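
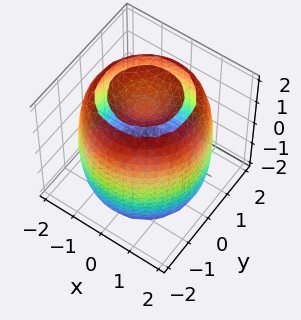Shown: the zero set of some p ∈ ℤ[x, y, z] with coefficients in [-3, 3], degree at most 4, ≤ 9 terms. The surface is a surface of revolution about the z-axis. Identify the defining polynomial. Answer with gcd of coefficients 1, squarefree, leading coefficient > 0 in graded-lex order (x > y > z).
x^4 + 2*x^2*y^2 + y^4 - 3*x^2 - 3*y^2 + z^2 - 2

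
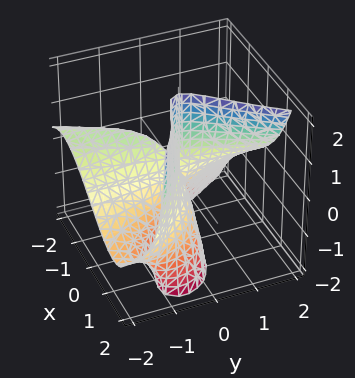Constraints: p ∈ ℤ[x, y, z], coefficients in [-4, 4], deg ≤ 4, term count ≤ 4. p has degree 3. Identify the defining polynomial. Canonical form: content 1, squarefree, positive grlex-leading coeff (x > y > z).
First, the degree is 3 — the shape is more complex than any degree-2 surface.
Next, reading off the gridlines: every point of the z-axis in the box is on the surface; every point of the y-axis in the box is on the surface; it meets the x-axis at x = 0 (among the integer gridlines).
Finally, these observations pin down the coefficients.

x^3 - 2*y^2*z + 3*x*y + x*z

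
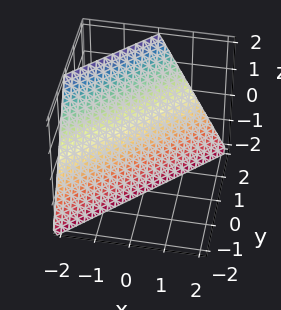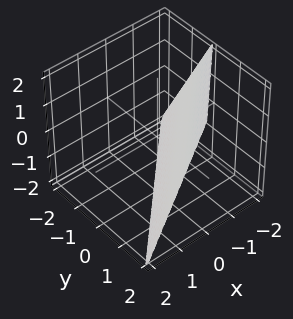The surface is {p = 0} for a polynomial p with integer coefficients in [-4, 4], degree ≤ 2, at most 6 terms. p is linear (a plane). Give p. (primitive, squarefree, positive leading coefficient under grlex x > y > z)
deg p = 1. The surface is flat (a plane).
Checking where it meets the axes: one y-axis crossing is at y = 1; it crosses the z-axis at the gridline z = -2; it meets the x-axis at x = -1 (among the integer gridlines).
Solving for integer coefficients yields p as stated.

2*x - 2*y + z + 2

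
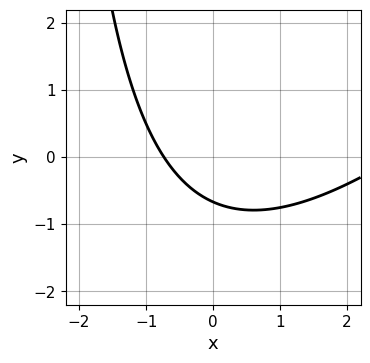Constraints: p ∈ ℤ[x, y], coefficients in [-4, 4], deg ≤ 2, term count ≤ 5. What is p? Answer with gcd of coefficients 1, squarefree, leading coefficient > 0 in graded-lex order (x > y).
x^2 - x*y - 2*x - 3*y - 2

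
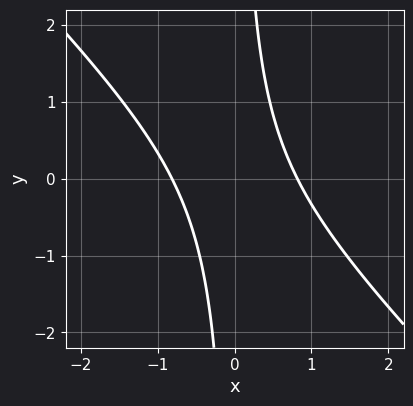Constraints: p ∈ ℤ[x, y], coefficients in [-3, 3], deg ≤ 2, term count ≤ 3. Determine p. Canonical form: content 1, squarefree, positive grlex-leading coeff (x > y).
3*x^2 + 3*x*y - 2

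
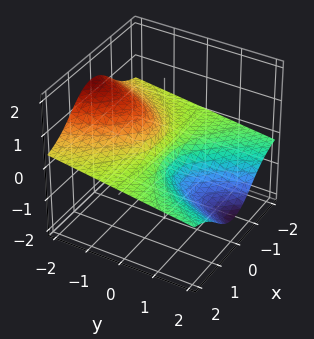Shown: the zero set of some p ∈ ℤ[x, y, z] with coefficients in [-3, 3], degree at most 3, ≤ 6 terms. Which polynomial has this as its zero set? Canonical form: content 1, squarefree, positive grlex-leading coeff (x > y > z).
3*x^2*z + z^3 + 2*y + z

1. deg p = 3. The shape is more complex than any degree-2 surface.
2. Checking where it meets the axes: it crosses the y-axis at the gridline y = 0; the visible x-axis segment lies entirely on the surface; it crosses the z-axis at the gridline z = 0.
3. The integer polynomial consistent with all of this is the stated p.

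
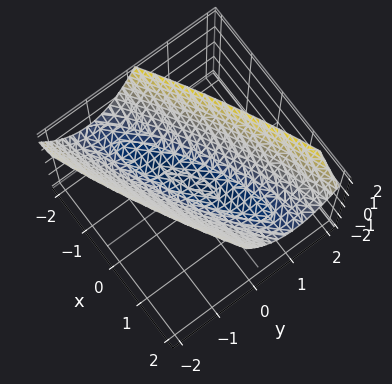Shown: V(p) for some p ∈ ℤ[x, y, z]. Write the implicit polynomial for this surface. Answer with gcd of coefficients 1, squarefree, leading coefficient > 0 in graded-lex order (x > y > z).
The degree is 2 — the shape is more complex than any degree-1 surface.
Against the integer gridlines: it crosses the y-axis at the gridline y = 0; it crosses the x-axis at the gridline x = 0.
Putting this together gives p.

x^2 - 3*x*y + 3*y^2 - 3*z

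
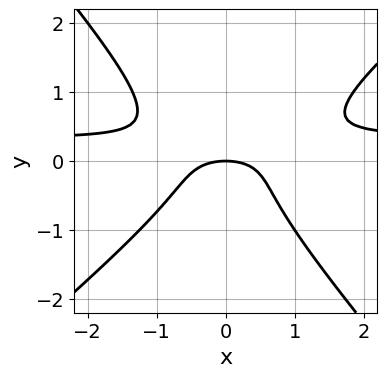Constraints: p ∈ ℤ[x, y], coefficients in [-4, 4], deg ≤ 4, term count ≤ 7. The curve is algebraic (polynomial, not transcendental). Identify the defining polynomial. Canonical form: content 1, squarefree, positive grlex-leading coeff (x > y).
3*x^2*y - x*y^2 - 3*y^3 - x^2 - 2*y

(a) Degree: no degree-2 curve has this shape, so deg p = 3.
(b) Reading off the gridlines: it meets the x-axis at x = 0 (among the integer gridlines); it crosses the y-axis at the gridline y = 0.
(c) Matching integer coefficients to the picture gives p.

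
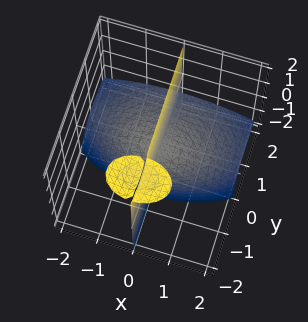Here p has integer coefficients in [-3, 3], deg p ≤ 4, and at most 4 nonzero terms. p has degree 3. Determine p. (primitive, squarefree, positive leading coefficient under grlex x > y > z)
1. There are 3 components.
2. Degree: no degree-2 surface has this shape, so deg p = 3.
3. Checking where it meets the axes: it meets the x-axis at x = 0 (among the integer gridlines); every point of the y-axis in the box is on the surface; the visible z-axis segment lies entirely on the surface.
4. The integer polynomial consistent with all of this is the stated p.

x^3 + 2*x*y^2 + 3*x*y*z + 2*x*z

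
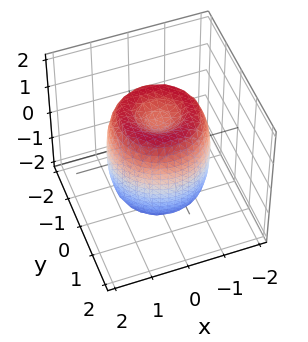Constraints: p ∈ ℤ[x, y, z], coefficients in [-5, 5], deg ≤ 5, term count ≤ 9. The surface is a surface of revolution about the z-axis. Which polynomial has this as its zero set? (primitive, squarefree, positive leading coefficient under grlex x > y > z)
First, degree: no degree-3 surface has this shape, so deg p = 4.
Next, by symmetry, the surface is invariant under rotation about z: p = q(x² + y², z).
Then, from the visible intercepts: the z-axis gridline crossings are at z ∈ {-1, 1}; a circular section at z = 1 has radius between 1 and 2.
Finally, putting this together gives p.

2*x^4 + 4*x^2*y^2 + 2*y^4 - 3*x^2 - 3*y^2 + z^2 - 1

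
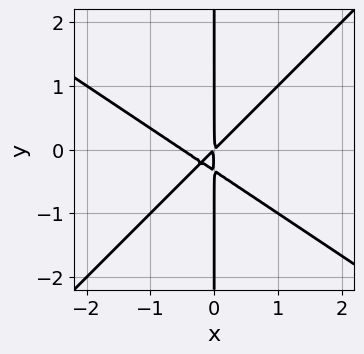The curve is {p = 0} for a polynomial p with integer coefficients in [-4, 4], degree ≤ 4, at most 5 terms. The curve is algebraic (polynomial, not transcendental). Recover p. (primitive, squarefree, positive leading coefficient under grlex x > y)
Degree: no degree-2 curve has this shape, so deg p = 3.
From the visible intercepts: the visible y-axis segment lies entirely on the curve.
These observations pin down the coefficients.

2*x^3 + x^2*y - 3*x*y^2 + x^2 - x*y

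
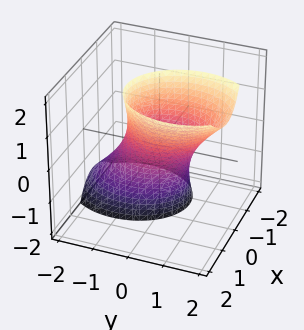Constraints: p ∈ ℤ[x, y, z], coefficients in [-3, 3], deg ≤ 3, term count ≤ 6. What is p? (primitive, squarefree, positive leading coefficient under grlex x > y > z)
Degree: the shape is more complex than any degree-1 surface, so deg p = 2.
Against the integer gridlines: among the integer gridlines, it crosses the y-axis at y ∈ {-1, 1}; no z-intercept at any integer in the box.
Fitting integer coefficients to these (and the overall shape) gives p.

3*x^2 - 2*x*z + 2*y^2 - 2*y*z - 2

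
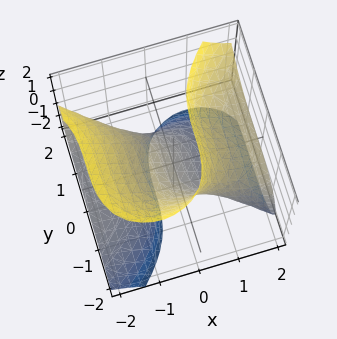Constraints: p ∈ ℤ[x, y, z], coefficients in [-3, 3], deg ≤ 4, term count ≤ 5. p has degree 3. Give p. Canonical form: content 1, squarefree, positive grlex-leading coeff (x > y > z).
deg p = 3. No degree-2 surface has this shape.
From the axis intercepts and sections: one y-axis crossing is at y = 0; it meets the z-axis at z = 0 (among the integer gridlines); it crosses the x-axis at the gridline x = 0.
Solving for integer coefficients yields p as stated.

3*x^2*z + 3*x*z^2 - 2*y^3 - 3*x - 3*z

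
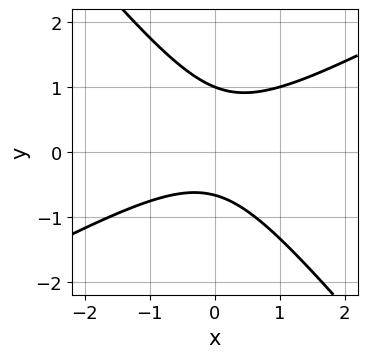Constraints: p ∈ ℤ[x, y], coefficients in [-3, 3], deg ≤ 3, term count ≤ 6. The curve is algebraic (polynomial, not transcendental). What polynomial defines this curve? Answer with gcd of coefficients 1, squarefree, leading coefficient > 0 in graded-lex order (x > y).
2*x^2 - 2*x*y - 3*y^2 + y + 2

(a) Degree: the shape is more complex than any degree-1 curve, so deg p = 2.
(b) From the axis intercepts and sections: it misses every integer gridline on the x-axis; it crosses the y-axis at the gridline y = 1.
(c) Assembling these constraints gives the stated polynomial.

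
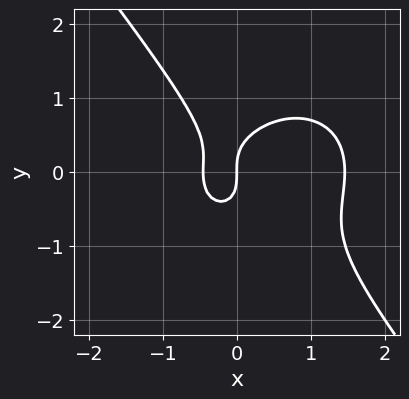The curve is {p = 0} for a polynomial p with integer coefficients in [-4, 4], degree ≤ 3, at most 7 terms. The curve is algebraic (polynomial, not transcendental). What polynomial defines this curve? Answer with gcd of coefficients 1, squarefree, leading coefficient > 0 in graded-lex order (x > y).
1. deg p = 3.
2. Observable constraints: it meets the x-axis at x = 0 (among the integer gridlines); it crosses the y-axis at the gridline y = 0.
3. These observations pin down the coefficients.

3*x^3 + 2*x*y^2 + 3*y^3 - 3*x^2 - 2*x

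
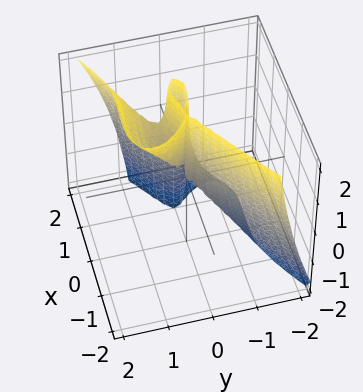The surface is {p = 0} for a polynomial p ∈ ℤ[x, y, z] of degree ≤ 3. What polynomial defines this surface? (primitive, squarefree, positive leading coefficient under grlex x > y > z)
x^3 - 3*y^3 + 2*y^2*z - x^2

Degree: the shape is more complex than any degree-2 surface, so deg p = 3.
From the axis intercepts and sections: the x-axis gridline crossings are at x ∈ {0, 1}; it meets the y-axis at y = 0 (among the integer gridlines).
Assembling these constraints gives the stated polynomial. Check: (0, 0, 1) on the z-axis lies on the surface, and p(0, 0, 1) = 0. ✓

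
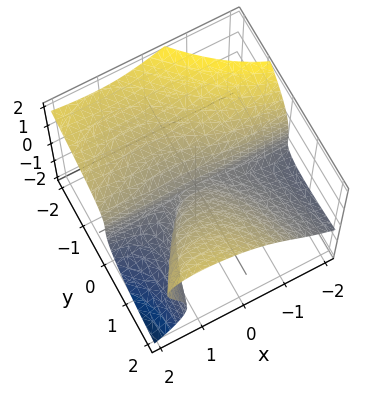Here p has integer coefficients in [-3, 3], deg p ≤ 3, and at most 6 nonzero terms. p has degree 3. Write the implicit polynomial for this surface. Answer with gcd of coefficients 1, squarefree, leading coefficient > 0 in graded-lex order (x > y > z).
2*x^2*y - 3*x*y*z + 3*z^3 - 2*y^2 + 2*y*z

1. deg p = 3. No degree-2 surface has this shape.
2. Observable constraints: the visible x-axis segment lies entirely on the surface; one y-axis crossing is at y = 0; it crosses the z-axis at the gridline z = 0.
3. The integer polynomial consistent with all of this is the stated p.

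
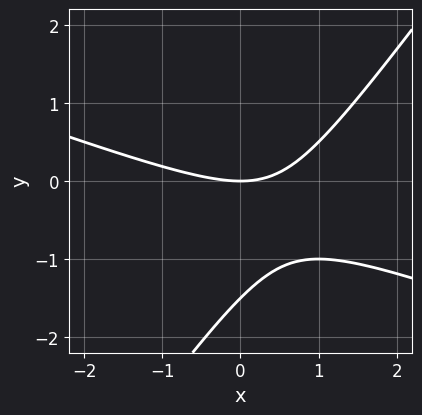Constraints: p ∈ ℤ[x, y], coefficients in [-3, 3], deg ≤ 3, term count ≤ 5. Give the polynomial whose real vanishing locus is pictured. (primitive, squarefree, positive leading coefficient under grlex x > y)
x^2 + 2*x*y - 2*y^2 - 3*y

1. The degree is 2 — no degree-1 curve has this shape.
2. Reading off the gridlines: it crosses the x-axis at the gridline x = 0; one y-axis crossing is at y = 0.
3. Solving for integer coefficients yields p as stated.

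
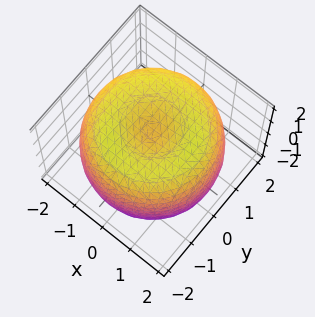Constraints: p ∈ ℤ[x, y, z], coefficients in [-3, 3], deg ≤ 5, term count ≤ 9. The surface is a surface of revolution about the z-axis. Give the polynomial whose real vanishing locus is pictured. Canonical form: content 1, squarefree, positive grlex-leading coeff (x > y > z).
1. deg p = 4.
2. Symmetry: every cross-section ⟂ z is a circle, so x, y appear only via x² + y².
3. Checking where it meets the axes: a circular section at z = 0 has radius between 1 and 2.
4. The integer polynomial consistent with all of this is the stated p.

x^4 + 2*x^2*y^2 + y^4 - 3*x^2 - 3*y^2 + 2*z^2 - 3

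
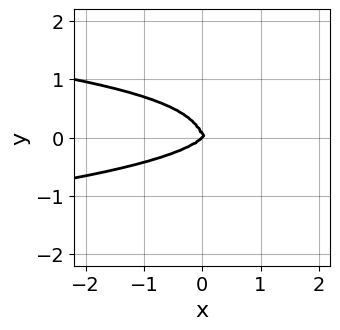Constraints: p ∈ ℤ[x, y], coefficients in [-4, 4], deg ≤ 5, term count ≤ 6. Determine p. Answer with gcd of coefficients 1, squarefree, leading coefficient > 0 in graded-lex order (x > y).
(a) Degree: a generic line meets the curve in up to 4 points, so deg p = 4.
(b) Observable constraints: one y-axis crossing is at y = 0; it crosses the x-axis at the gridline x = 0.
(c) Assembling these constraints gives the stated polynomial.

3*x^2*y^2 + y^4 + x^3 - x^2*y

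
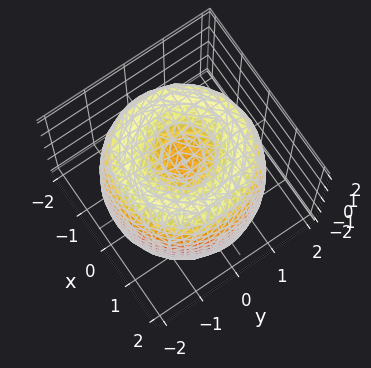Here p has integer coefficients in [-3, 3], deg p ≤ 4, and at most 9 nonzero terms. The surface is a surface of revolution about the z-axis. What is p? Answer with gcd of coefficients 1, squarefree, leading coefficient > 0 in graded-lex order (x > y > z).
Degree: the shape is more complex than any degree-3 surface, so deg p = 4.
By symmetry, the surface is invariant under rotation about z: p = q(x² + y², z).
From the axis intercepts and sections: a circular section at z = 1 has radius between 1 and 2; among the integer gridlines, it crosses the z-axis at z ∈ {-1, 1}.
The integer polynomial consistent with all of this is the stated p.

x^4 + 2*x^2*y^2 + y^4 - 3*x^2 - 3*y^2 + z^2 - 1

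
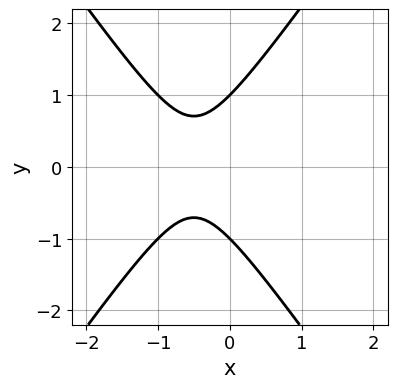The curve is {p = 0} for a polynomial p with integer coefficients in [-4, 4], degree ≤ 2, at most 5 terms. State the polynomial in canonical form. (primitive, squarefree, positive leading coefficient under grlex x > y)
2*x^2 - y^2 + 2*x + 1

1. Degree: the shape is more complex than any degree-1 curve, so deg p = 2.
2. Symmetries: it's symmetric under y → −y, forcing even powers of y.
3. Reading off the gridlines: it misses every integer gridline on the x-axis; among the integer gridlines, it crosses the y-axis at y ∈ {-1, 1}.
4. Solving for integer coefficients yields p as stated.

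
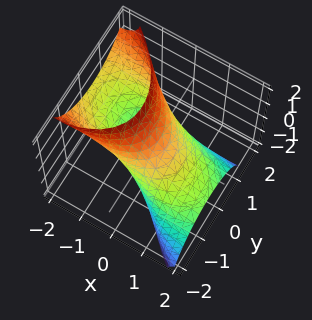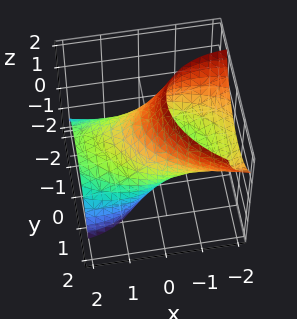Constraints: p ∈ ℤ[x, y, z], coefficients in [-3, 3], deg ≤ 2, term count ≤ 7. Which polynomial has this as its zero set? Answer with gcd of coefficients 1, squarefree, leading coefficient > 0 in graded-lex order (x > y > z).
Degree: a generic line meets the surface in up to 2 points, so deg p = 2.
Observable constraints: the y-axis gridline crossings are at y ∈ {-1, 1}.
These observations pin down the coefficients.

x^2 + x*y + 3*x*z + 2*y^2 + z^2 - 2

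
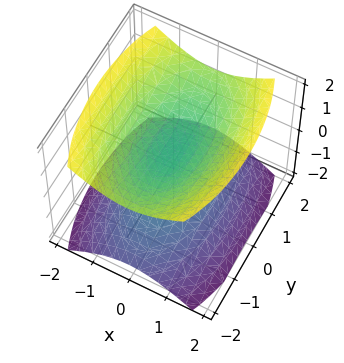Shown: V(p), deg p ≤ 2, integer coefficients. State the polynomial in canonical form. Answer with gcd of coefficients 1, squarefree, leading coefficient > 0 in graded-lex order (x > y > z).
3*x^2 + y^2 - 3*z^2 + 1

The picture has 2 separate pieces.
The degree is 2 — two separate bowl-shaped sheets opening away from each other; a quadric.
Symmetries: it's symmetric under x → −x, forcing even powers of x; it's symmetric under y → −y, forcing even powers of y; the z ↦ −z reflection is a symmetry, so z appears only in even powers.
Observable constraints: it misses every integer gridline on the y-axis; it misses every integer gridline on the x-axis.
Fitting integer coefficients to these (and the overall shape) gives p.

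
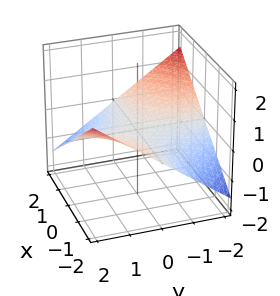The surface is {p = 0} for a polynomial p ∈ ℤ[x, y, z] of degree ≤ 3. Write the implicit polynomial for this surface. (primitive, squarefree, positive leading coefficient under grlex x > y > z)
x*y + 3*z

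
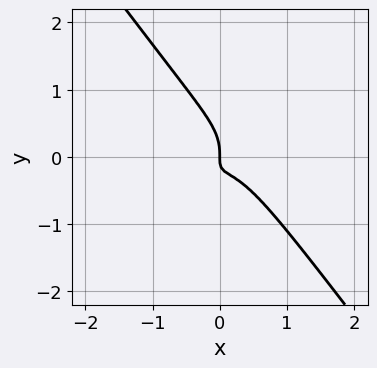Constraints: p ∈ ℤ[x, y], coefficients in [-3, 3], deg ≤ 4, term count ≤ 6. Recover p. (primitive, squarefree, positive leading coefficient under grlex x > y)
3*x^3 - 3*x^2*y + 3*y^3 + 3*x*y + x

1. The degree is 3 — a generic line meets the curve in up to 3 points.
2. Observable constraints: it crosses the y-axis at the gridline y = 0; it meets the x-axis at x = 0 (among the integer gridlines).
3. Putting this together gives p.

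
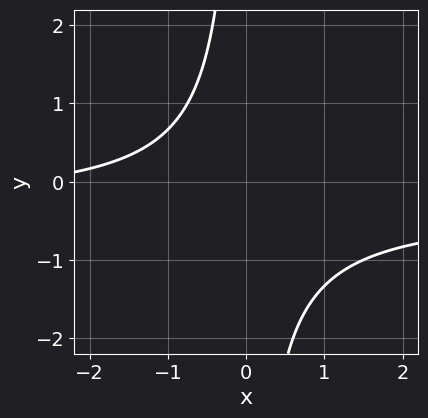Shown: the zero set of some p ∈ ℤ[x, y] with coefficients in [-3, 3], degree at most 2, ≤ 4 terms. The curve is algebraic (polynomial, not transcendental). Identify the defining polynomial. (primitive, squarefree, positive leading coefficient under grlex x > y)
Degree: the shape is more complex than any degree-1 curve, so deg p = 2.
Checking where it meets the axes: the curve avoids every integer y-axis point in the box; the curve avoids every integer x-axis point in the box.
Putting this together gives p.

3*x*y + x + 3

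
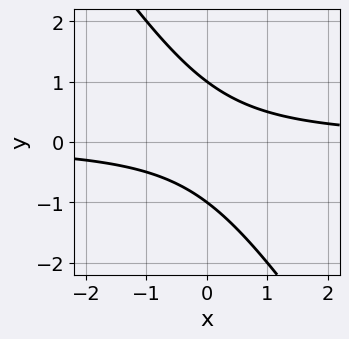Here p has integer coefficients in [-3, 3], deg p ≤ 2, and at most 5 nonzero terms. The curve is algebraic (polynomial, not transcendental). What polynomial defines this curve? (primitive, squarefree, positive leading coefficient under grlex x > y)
1. deg p = 2. A generic line meets the curve in up to 2 points.
2. From the axis intercepts and sections: the y-axis gridline crossings are at y ∈ {-1, 1}; no x-intercept at any integer in the box.
3. Solving for integer coefficients yields p as stated.

3*x*y + 2*y^2 - 2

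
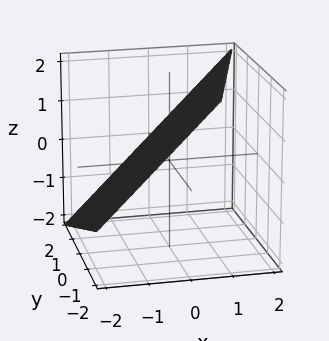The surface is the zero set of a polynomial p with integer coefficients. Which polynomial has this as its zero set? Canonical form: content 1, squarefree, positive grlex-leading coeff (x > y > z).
(a) deg p = 1.
(b) Reading off the gridlines: it meets the y-axis at y = 2 (among the integer gridlines).
(c) Assembling these constraints gives the stated polynomial.

3*x - y - 3*z + 2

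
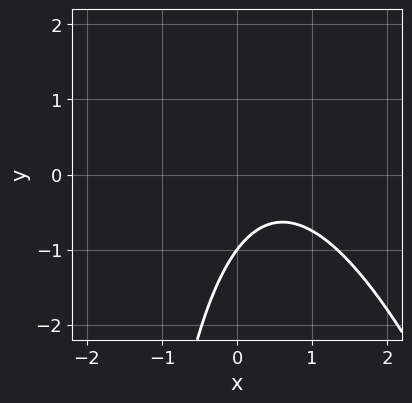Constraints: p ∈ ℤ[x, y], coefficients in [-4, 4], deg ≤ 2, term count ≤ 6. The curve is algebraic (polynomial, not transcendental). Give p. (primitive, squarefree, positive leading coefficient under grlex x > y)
3*x^2 + x*y - 3*x + 3*y + 3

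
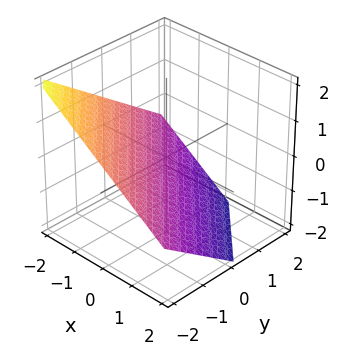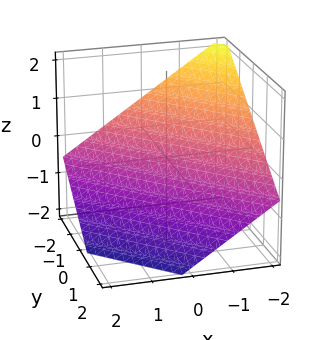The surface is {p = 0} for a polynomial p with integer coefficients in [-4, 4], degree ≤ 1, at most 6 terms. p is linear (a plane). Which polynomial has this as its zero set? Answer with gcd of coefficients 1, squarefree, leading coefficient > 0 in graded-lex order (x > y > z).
Degree: every cross-section is a straight line — this is a plane, so deg p = 1.
Reading off the gridlines: it meets the x-axis at x = -1 (among the integer gridlines); it meets the y-axis at y = -1 (among the integer gridlines).
Matching integer coefficients to the picture gives p.

2*x + 2*y + 3*z + 2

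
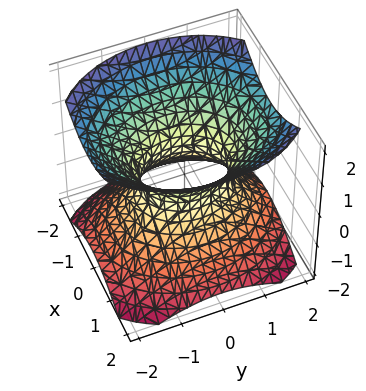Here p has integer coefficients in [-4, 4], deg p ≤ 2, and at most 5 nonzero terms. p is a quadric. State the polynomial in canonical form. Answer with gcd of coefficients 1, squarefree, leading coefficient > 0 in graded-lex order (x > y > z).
Degree: an hourglass — one-sheet hyperboloid; a quadric, so deg p = 2.
Symmetries: the z ↦ −z reflection is a symmetry, so z appears only in even powers; mirror symmetry y ↦ −y ⇒ only even powers of y; the x ↦ −x reflection is a symmetry, so x appears only in even powers.
Observable constraints: among the integer gridlines, it crosses the y-axis at y ∈ {-1, 1}; it misses every integer gridline on the z-axis.
Solving for integer coefficients yields p as stated.

3*x^2 + 2*y^2 - 3*z^2 - 2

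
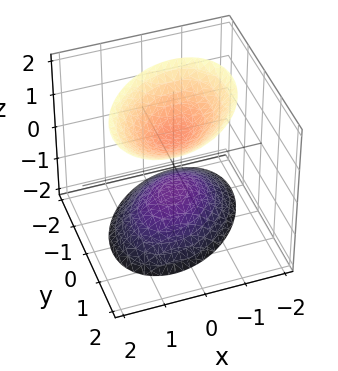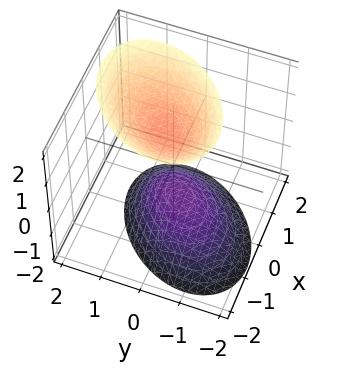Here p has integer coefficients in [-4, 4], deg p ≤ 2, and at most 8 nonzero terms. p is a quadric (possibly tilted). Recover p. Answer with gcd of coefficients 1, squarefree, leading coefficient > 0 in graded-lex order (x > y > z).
I count 2 distinct pieces.
The degree is 2 — the shape is more complex than any degree-1 surface.
Against the integer gridlines: it misses every integer gridline on the y-axis; no x-intercept at any integer in the box; among the integer gridlines, it crosses the z-axis at z ∈ {-1, 1}.
Solving for integer coefficients yields p as stated.

3*x^2 - 2*x*y + 3*y^2 - y*z - 2*z^2 + 2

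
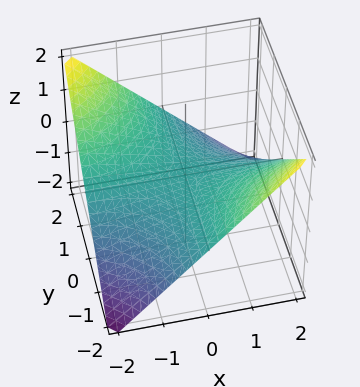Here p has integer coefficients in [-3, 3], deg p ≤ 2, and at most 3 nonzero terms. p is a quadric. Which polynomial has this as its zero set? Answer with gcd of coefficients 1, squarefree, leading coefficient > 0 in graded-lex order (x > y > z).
1. deg p = 2. A hyperbolic paraboloid; a quadric.
2. From the visible intercepts: it crosses the z-axis at the gridline z = 0; the visible x-axis segment lies entirely on the surface; every point of the y-axis in the box is on the surface.
3. Solving for integer coefficients yields p as stated.

x*y + 2*z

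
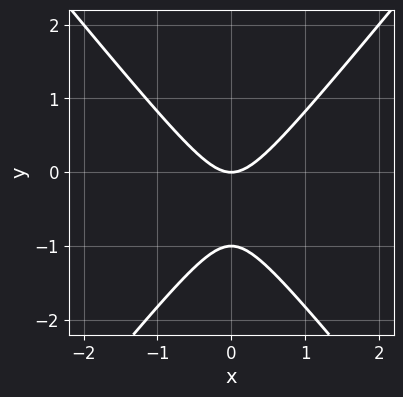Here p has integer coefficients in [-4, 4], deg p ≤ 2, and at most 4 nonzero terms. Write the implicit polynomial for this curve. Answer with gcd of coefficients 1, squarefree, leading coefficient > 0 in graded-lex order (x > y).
3*x^2 - 2*y^2 - 2*y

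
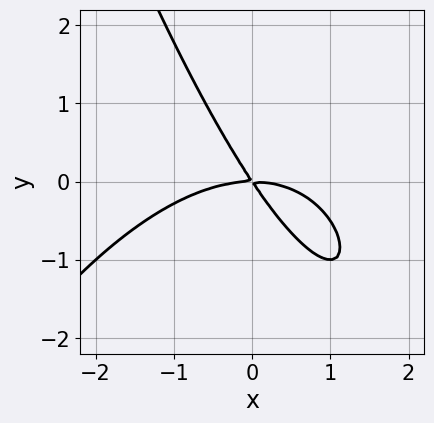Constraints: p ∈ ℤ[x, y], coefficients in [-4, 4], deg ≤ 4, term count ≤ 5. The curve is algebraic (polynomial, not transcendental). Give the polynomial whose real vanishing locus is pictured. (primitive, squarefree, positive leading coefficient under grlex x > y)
x^3 + 3*x*y + 2*y^2

deg p = 3. The shape is more complex than any degree-2 curve.
Checking where it meets the axes: it crosses the x-axis at the gridline x = 0; it meets the y-axis at y = 0 (among the integer gridlines).
Together with the visible shape, these determine p as stated.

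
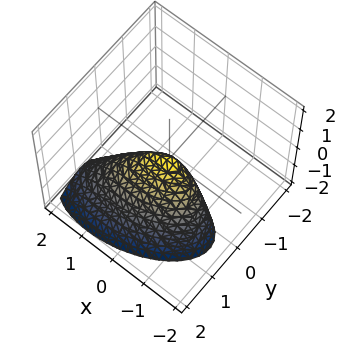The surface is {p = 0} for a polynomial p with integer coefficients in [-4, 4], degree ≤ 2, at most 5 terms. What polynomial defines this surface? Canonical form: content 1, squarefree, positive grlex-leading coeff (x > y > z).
The degree is 2 — a generic line meets the surface in up to 2 points.
Against the integer gridlines: it crosses the z-axis at the gridline z = 0; it meets the x-axis at x = 0 (among the integer gridlines); one y-axis crossing is at y = 0.
Putting this together gives p.

x^2 - x*y + 3*y^2 + 2*y*z + z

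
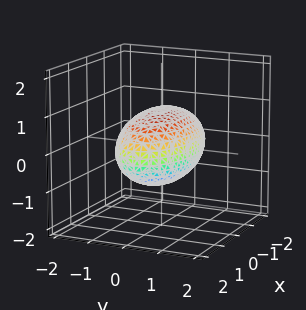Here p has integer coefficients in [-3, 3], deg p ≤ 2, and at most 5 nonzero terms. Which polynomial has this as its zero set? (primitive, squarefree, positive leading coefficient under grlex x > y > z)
x^2 + 3*y^2 + 3*z^2 - 3

First, the degree is 2 — bounded and convex; a quadric.
Next, symmetries: mirror symmetry y ↦ −y ⇒ only even powers of y; the x ↦ −x reflection is a symmetry, so x appears only in even powers; the z ↦ −z reflection is a symmetry, so z appears only in even powers.
Next, observable constraints: among the integer gridlines, it crosses the z-axis at z ∈ {-1, 1}; the y-axis gridline crossings are at y ∈ {-1, 1}.
Finally, solving for integer coefficients yields p as stated.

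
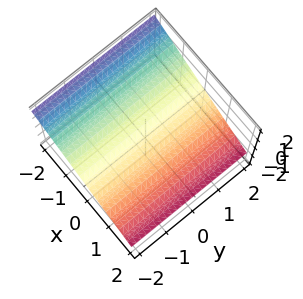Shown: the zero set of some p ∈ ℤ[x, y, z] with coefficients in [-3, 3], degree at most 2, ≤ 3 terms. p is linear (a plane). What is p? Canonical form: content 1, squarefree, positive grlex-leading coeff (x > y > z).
deg p = 1. Every cross-section is a straight line — this is a plane.
From the visible intercepts: it crosses the x-axis at the gridline x = 1; no y-intercept at any integer in the box.
These observations pin down the coefficients.

2*x + 3*z - 2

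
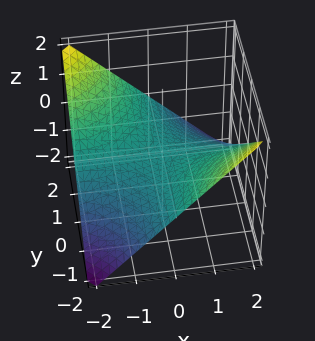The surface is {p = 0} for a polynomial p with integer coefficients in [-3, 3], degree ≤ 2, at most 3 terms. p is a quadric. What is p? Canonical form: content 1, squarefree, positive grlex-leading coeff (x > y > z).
First, degree: a hyperbolic paraboloid; a quadric, so deg p = 2.
Then, from the axis intercepts and sections: every point of the x-axis in the box is on the surface; one z-axis crossing is at z = 0; the visible y-axis segment lies entirely on the surface.
Finally, these observations pin down the coefficients.

x*y + 2*z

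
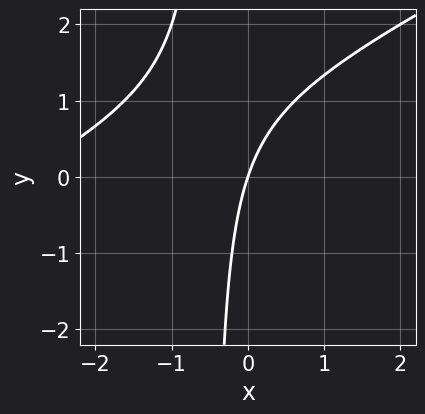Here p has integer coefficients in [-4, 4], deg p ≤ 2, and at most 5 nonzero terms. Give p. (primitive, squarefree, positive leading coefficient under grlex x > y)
The degree is 2 — the shape is more complex than any degree-1 curve.
Checking where it meets the axes: it crosses the x-axis at the gridline x = 0; it crosses the y-axis at the gridline y = 0.
These observations pin down the coefficients.

x^2 - 2*x*y + 3*x - y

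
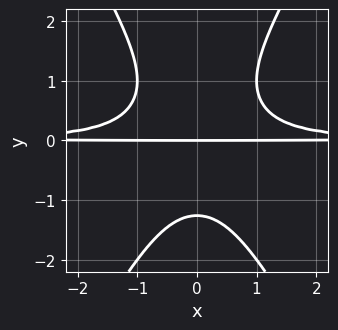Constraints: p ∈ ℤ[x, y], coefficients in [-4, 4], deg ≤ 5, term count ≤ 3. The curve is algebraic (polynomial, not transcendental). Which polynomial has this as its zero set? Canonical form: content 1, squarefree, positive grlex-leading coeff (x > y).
3*x^2*y^2 - y^4 - 2*y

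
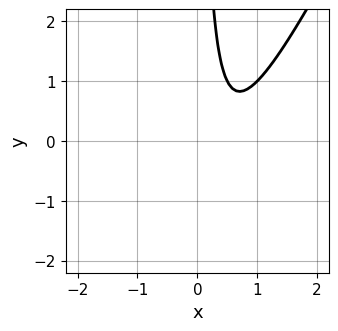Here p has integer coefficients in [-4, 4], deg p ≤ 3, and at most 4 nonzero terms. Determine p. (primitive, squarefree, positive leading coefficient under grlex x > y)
(a) Degree: a generic line meets the curve in up to 2 points, so deg p = 2.
(b) Checking where it meets the axes: no y-intercept at any integer in the box; no x-intercept at any integer in the box.
(c) These observations pin down the coefficients.

2*x^2 - x*y - 2*x + 1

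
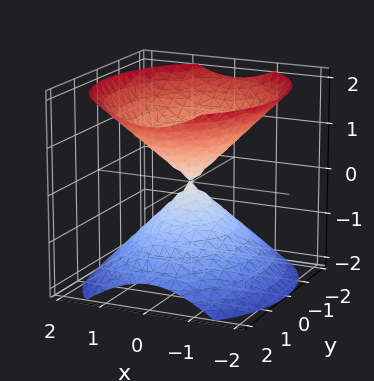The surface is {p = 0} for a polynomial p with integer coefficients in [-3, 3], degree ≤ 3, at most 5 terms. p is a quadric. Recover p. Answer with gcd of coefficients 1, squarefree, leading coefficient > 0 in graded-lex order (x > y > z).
3*x^2 + 2*y^2 - 3*z^2

(a) There are 2 components. They look like related sheets of one shape, so recover p as a whole.
(b) The degree is 2 — two nappes meeting at a single point; a quadric.
(c) Symmetries: mirror symmetry z ↦ −z ⇒ only even powers of z; it's symmetric under x → −x, forcing even powers of x; mirror symmetry y ↦ −y ⇒ only even powers of y.
(d) Observable constraints: it meets the y-axis at y = 0 (among the integer gridlines); it meets the z-axis at z = 0 (among the integer gridlines); one x-axis crossing is at x = 0.
(e) These observations pin down the coefficients.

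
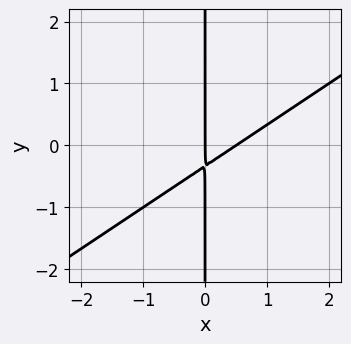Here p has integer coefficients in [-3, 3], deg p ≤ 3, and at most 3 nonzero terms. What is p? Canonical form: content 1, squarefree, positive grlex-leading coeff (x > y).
2*x^2 - 3*x*y - x

First, degree: a generic line meets the curve in up to 2 points, so deg p = 2.
Then, observable constraints: every point of the y-axis in the box is on the curve; it meets the x-axis at x = 0 (among the integer gridlines).
Finally, these observations pin down the coefficients.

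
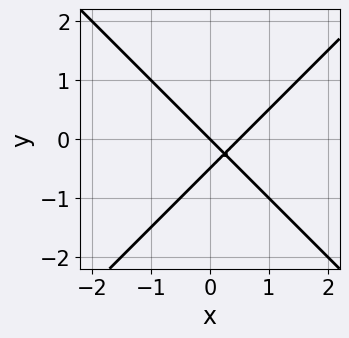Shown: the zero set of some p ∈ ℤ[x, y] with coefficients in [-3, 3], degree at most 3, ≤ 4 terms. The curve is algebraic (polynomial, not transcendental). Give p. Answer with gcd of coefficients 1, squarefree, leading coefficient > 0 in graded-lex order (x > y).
First, degree: a generic line meets the curve in up to 2 points, so deg p = 2.
Then, from the axis intercepts and sections: it crosses the y-axis at the gridline y = 0; it meets the x-axis at x = 0 (among the integer gridlines).
Finally, putting this together gives p.

2*x^2 - 2*y^2 - x - y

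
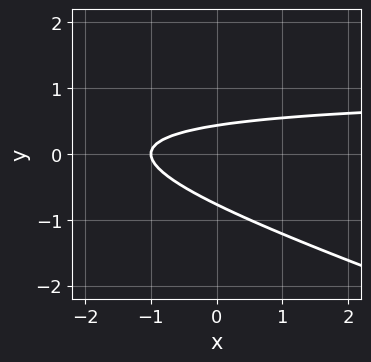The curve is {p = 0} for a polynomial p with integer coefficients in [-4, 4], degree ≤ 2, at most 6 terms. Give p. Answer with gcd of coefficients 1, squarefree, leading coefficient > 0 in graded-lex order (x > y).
deg p = 2. The shape is more complex than any degree-1 curve.
From the visible intercepts: it meets the x-axis at x = -1 (among the integer gridlines).
Putting this together gives p.

x*y + 3*y^2 - x + y - 1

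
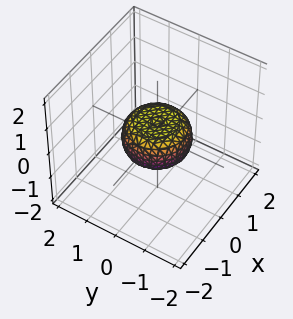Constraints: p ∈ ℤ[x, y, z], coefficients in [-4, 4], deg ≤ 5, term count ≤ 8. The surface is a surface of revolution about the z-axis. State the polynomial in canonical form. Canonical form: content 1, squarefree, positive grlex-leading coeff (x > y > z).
2*x^4 + 4*x^2*y^2 + 2*y^4 - x^2 - y^2 + 3*z^2 - 1

First, deg p = 4. The shape is more complex than any degree-3 surface.
Then, symmetry: the surface is invariant under rotation about z: p = q(x² + y², z).
Next, against the integer gridlines: a circular section at z = 0 has radius exactly 1; among the integer gridlines, it crosses the y-axis at y ∈ {-1, 1}.
Finally, together with the visible shape, these determine p as stated. Check: (1, 0, 0) on the x-axis lies on the surface, and p(1, 0, 0) = 0. ✓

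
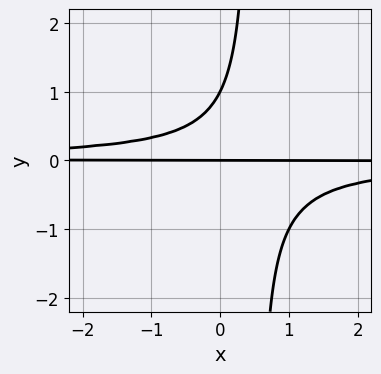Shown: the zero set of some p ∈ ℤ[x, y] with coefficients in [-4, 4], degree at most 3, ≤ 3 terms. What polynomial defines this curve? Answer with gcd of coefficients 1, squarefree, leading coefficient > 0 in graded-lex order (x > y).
2*x*y^2 - y^2 + y

First, the degree is 3 — the shape is more complex than any degree-2 curve.
Then, observable constraints: the y-axis gridline crossings are at y ∈ {0, 1}; the visible x-axis segment lies entirely on the curve.
Finally, assembling these constraints gives the stated polynomial.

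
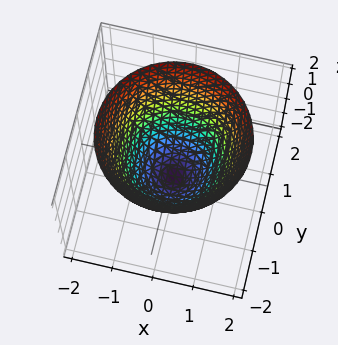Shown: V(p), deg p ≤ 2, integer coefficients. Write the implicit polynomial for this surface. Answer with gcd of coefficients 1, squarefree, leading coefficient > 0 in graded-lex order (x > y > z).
x^2 + y^2 - z - 1

1. deg p = 2. The shape is more complex than any degree-1 surface.
2. Symmetry: every cross-section ⟂ z is a circle, so x, y appear only via x² + y².
3. From the visible intercepts: a circular section at z = 1 has radius between 1 and 2; among the integer gridlines, it crosses the x-axis at x ∈ {-1, 1}; it meets the z-axis at z = -1 (among the integer gridlines); among the integer gridlines, it crosses the y-axis at y ∈ {-1, 1}.
4. Assembling these constraints gives the stated polynomial.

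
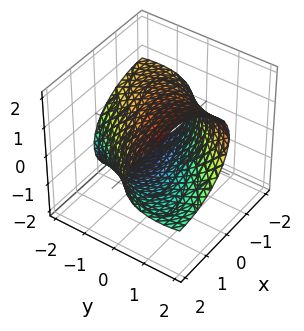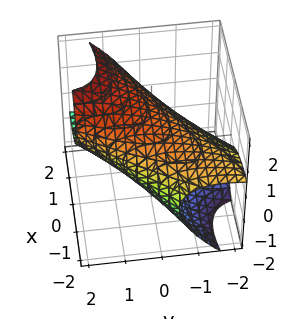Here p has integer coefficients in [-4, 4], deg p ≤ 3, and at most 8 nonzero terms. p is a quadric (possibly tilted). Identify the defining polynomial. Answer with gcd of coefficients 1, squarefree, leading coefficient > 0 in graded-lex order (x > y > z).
x^2 - 2*x*y + y^2 - 2*y*z + 2*z^2 - 3

The degree is 2 — the shape is more complex than any degree-1 surface.
Solving for integer coefficients yields p as stated.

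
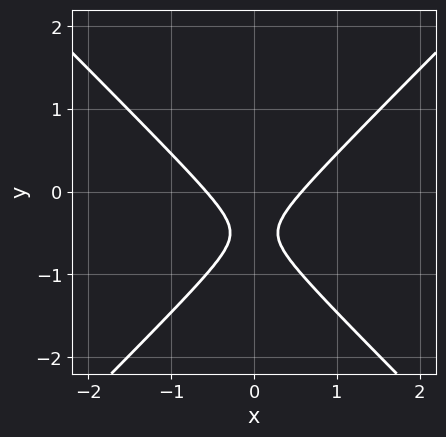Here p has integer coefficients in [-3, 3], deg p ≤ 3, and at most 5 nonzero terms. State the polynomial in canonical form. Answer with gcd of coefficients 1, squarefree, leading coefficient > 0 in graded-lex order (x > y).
3*x^2 - 3*y^2 - 3*y - 1

(a) deg p = 2.
(b) Symmetries: mirror symmetry x ↦ −x ⇒ only even powers of x.
(c) From the visible intercepts: no y-intercept at any integer in the box.
(d) Matching integer coefficients to the picture gives p.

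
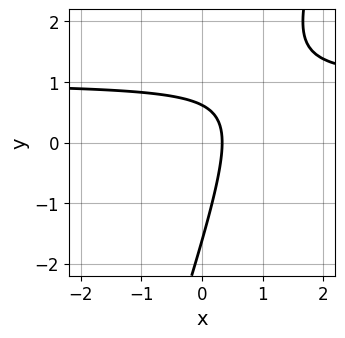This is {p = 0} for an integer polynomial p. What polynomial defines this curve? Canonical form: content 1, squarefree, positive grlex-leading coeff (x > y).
First, degree: the shape is more complex than any degree-1 curve, so deg p = 2.
Finally, matching integer coefficients to the picture gives p.

3*x*y - y^2 - 3*x - y + 1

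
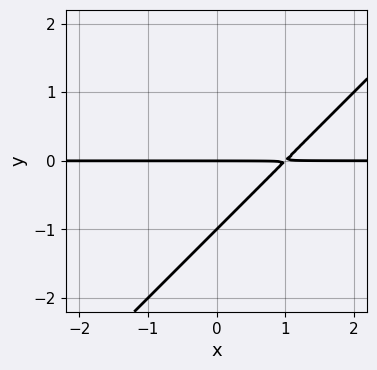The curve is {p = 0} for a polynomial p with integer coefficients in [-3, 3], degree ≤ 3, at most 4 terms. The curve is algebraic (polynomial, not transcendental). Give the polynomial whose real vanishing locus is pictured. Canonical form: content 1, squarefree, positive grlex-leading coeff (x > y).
x*y - y^2 - y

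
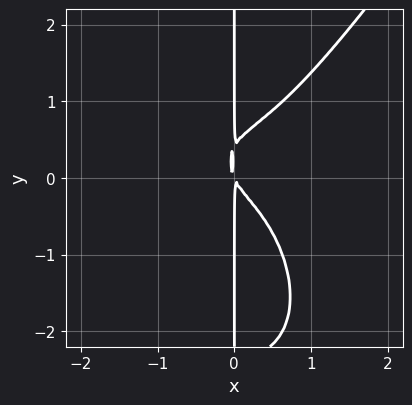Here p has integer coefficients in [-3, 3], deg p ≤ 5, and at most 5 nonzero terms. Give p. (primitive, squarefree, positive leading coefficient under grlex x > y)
(a) Degree: the shape is more complex than any degree-3 curve, so deg p = 4.
(b) Observable constraints: the visible y-axis segment lies entirely on the curve.
(c) Assembling these constraints gives the stated polynomial.

3*x^4 - x*y^3 - 2*x*y^2 + 2*x^2 + x*y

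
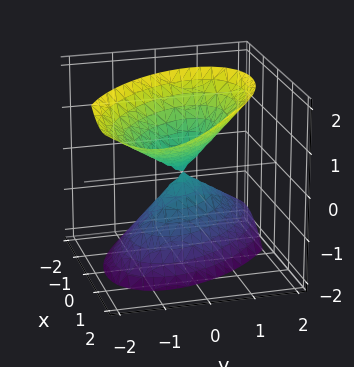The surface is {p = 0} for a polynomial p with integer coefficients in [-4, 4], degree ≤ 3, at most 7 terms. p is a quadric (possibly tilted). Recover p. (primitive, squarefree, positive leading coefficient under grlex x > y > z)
First, the picture has 2 separate pieces. They look like related sheets of one shape, so recover p as a whole.
Next, deg p = 2. No degree-1 surface has this shape.
Next, checking where it meets the axes: it crosses the y-axis at the gridline y = 0; one x-axis crossing is at x = 0.
Finally, assembling these constraints gives the stated polynomial.

3*x^2 + 3*x*y - 2*x*z + 3*y^2 - 2*z^2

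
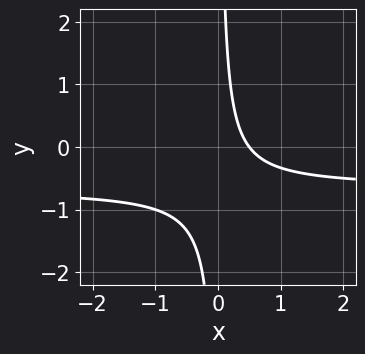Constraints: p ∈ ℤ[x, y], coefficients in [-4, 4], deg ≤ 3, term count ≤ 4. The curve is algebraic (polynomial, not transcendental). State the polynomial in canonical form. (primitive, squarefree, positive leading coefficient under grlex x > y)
First, degree: a generic line meets the curve in up to 2 points, so deg p = 2.
Next, from the visible intercepts: the curve avoids every integer y-axis point in the box.
Finally, assembling these constraints gives the stated polynomial.

3*x*y + 2*x - 1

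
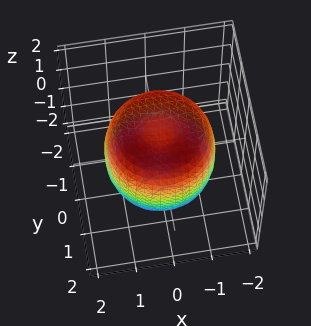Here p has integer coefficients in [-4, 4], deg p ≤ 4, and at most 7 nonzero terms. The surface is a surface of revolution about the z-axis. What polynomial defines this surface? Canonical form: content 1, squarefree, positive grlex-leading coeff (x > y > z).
2*x^4 + 4*x^2*y^2 + 2*y^4 - 3*x^2 - 3*y^2 + 2*z^2 - 2

(a) Degree: a generic line meets the surface in up to 4 points, so deg p = 4.
(b) By symmetry, the surface is invariant under rotation about z: p = q(x² + y², z).
(c) Reading off the gridlines: a circular section at z = 1 has radius between 1 and 2; among the integer gridlines, it crosses the z-axis at z ∈ {-1, 1}.
(d) Putting this together gives p.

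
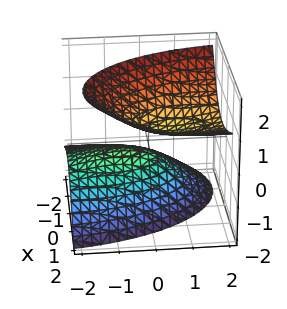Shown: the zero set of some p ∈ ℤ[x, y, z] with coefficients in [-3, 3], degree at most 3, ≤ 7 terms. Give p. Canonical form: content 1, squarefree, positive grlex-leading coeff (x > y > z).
1. The picture has 2 separate pieces. Treating them together as one polynomial.
2. Degree: a generic line meets the surface in up to 2 points, so deg p = 2.
3. Reading off the gridlines: the surface avoids every integer y-axis point in the box; no x-intercept at any integer in the box.
4. Assembling these constraints gives the stated polynomial.

3*x^2 - 3*x*z + y^2 - 3*y*z - 3*z^2 + 1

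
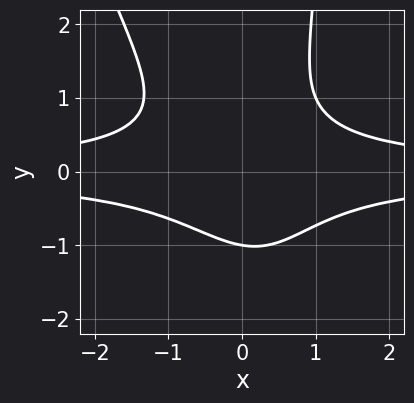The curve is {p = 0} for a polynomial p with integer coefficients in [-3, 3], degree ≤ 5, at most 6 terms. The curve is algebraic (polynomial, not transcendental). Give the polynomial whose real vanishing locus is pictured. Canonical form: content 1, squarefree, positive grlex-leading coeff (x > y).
First, degree: a generic line meets the curve in up to 4 points, so deg p = 4.
Next, against the integer gridlines: no x-intercept at any integer in the box; it crosses the y-axis at the gridline y = -1.
Finally, matching integer coefficients to the picture gives p.

3*x^2*y^2 + x*y^3 - 2*y^3 - 2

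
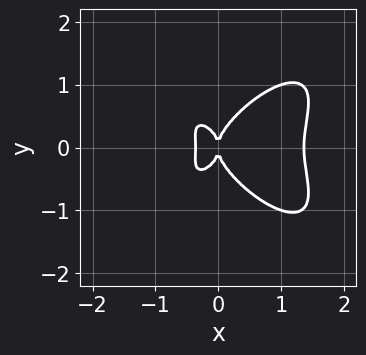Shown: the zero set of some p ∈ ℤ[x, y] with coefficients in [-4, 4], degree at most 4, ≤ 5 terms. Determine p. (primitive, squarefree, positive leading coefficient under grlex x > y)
2*x^4 - x^2*y^2 + 2*y^4 - 2*x^3 - x^2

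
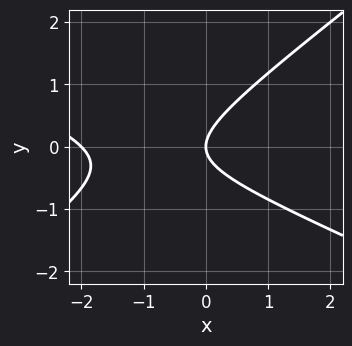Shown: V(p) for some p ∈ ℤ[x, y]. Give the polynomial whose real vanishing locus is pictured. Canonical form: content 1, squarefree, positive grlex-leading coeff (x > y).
x^2 + x*y - 3*y^2 + 2*x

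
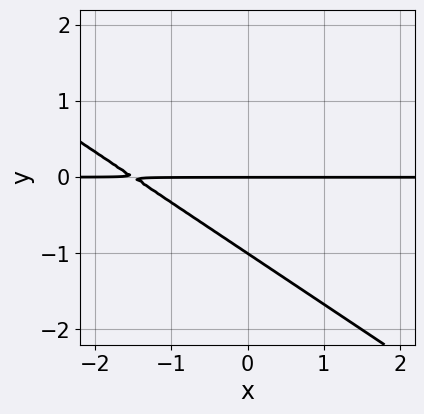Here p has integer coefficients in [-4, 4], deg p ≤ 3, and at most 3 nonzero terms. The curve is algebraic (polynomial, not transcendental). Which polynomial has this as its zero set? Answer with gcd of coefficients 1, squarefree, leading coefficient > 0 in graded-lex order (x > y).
First, deg p = 2.
Then, from the axis intercepts and sections: the visible x-axis segment lies entirely on the curve; among the integer gridlines, it crosses the y-axis at y ∈ {-1, 0}.
Finally, the integer polynomial consistent with all of this is the stated p.

2*x*y + 3*y^2 + 3*y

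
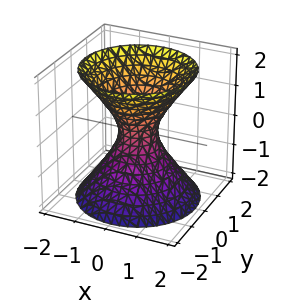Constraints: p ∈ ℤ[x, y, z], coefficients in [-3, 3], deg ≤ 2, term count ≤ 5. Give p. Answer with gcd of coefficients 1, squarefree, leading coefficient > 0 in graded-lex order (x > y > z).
1. The degree is 2 — a generic line meets the surface in up to 2 points.
2. Symmetries: the z-axis is an axis of rotation, so x and y enter only as x² + y².
3. Observable constraints: no z-intercept at any integer in the box; a circular section at z = -1 has radius exactly 1.
4. The integer polynomial consistent with all of this is the stated p.

3*x^2 + 3*y^2 - 2*z^2 - 1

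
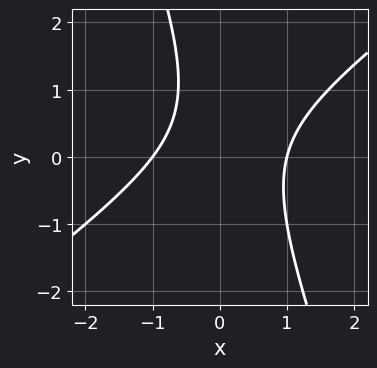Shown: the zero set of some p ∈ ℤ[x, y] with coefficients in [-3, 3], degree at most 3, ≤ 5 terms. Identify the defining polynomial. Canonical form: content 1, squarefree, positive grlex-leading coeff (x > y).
deg p = 2. No degree-1 curve has this shape.
Checking where it meets the axes: among the integer gridlines, it crosses the x-axis at x ∈ {-1, 1}; the curve avoids every integer y-axis point in the box.
Assembling these constraints gives the stated polynomial.

2*x^2 - 2*x*y - y^2 + y - 2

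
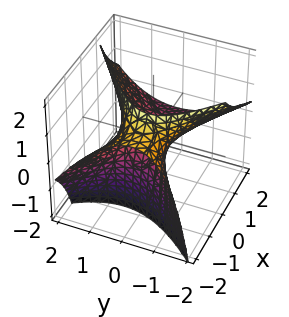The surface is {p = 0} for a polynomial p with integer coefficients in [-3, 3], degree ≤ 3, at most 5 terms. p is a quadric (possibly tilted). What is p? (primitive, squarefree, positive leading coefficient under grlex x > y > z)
x^2 + 3*x*z - 2*y^2 - y*z + 3*z

1. deg p = 2. A generic line meets the surface in up to 2 points.
2. Reading off the gridlines: it crosses the y-axis at the gridline y = 0; it meets the z-axis at z = 0 (among the integer gridlines); it meets the x-axis at x = 0 (among the integer gridlines).
3. Together with the visible shape, these determine p as stated.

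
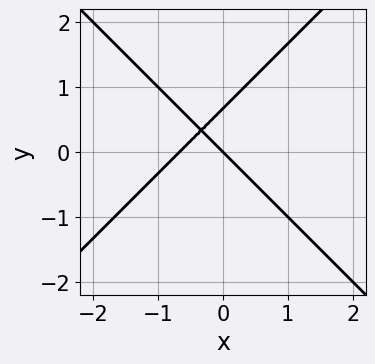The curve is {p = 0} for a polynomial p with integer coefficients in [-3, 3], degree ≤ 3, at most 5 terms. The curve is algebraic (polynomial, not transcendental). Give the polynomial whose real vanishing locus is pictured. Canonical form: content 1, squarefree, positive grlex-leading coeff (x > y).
deg p = 2. No degree-1 curve has this shape.
From the visible intercepts: one x-axis crossing is at x = 0; it meets the y-axis at y = 0 (among the integer gridlines).
Putting this together gives p.

3*x^2 - 3*y^2 + 2*x + 2*y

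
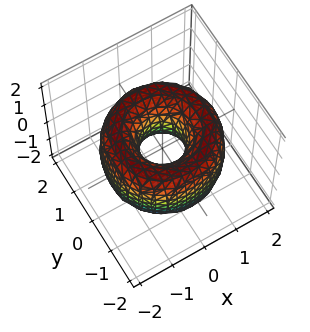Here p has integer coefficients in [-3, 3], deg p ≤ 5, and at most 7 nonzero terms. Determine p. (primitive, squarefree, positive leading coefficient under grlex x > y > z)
Degree: the shape is more complex than any degree-3 surface, so deg p = 4.
Symmetry: every cross-section ⟂ z is a circle, so x, y appear only via x² + y².
Checking where it meets the axes: a circular section at z = 1 has radius exactly 1; no z-intercept at any integer in the box.
The integer polynomial consistent with all of this is the stated p.

x^4 + 2*x^2*y^2 + y^4 - 3*x^2 - 3*y^2 + z^2 + 1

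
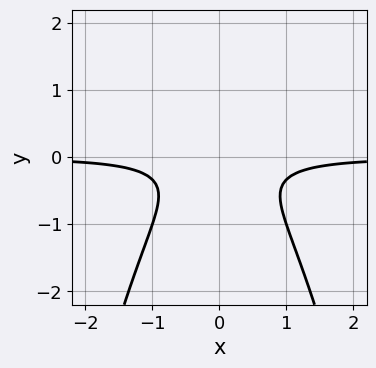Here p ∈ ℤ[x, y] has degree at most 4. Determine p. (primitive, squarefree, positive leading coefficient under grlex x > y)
3*x^2*y + 3*y^2 + y + 1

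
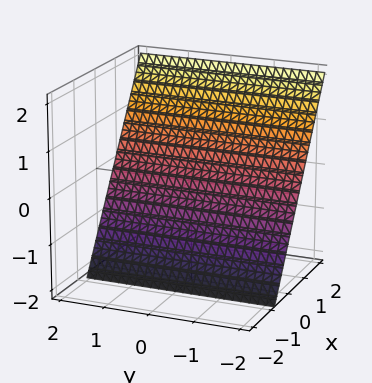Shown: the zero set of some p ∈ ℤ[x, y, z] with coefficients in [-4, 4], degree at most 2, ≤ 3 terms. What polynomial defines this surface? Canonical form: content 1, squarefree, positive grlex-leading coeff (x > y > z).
3*x - 2*z - 2

deg p = 1. Every cross-section is a straight line — this is a plane.
Reading off the gridlines: no y-intercept at any integer in the box; one z-axis crossing is at z = -1.
The integer polynomial consistent with all of this is the stated p.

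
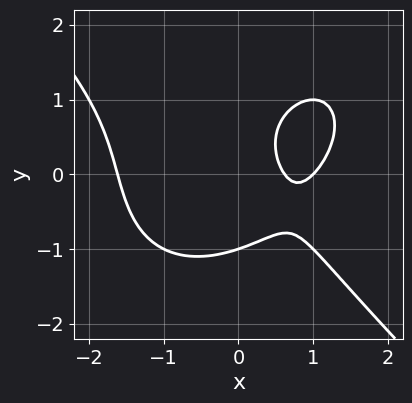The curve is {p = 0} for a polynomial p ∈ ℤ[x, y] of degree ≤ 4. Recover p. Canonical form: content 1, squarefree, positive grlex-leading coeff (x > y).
x^3 + y^3 - x*y - 2*x + 1

1. The degree is 3 — the shape is more complex than any degree-2 curve.
2. Against the integer gridlines: it crosses the y-axis at the gridline y = -1; one x-axis crossing is at x = 1.
3. Solving for integer coefficients yields p as stated.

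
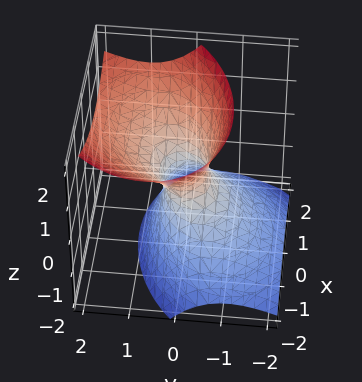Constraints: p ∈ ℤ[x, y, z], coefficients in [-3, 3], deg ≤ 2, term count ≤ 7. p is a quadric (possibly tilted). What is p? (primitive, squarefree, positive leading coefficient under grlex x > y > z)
2*x^2 - x*y + 3*y^2 - 3*y*z - 2*z^2 - 1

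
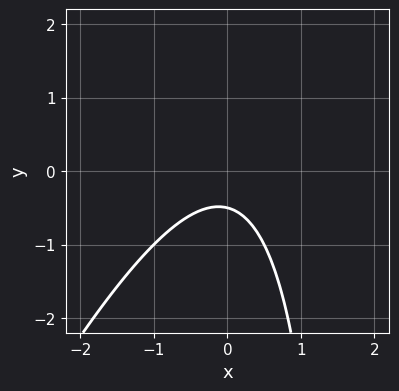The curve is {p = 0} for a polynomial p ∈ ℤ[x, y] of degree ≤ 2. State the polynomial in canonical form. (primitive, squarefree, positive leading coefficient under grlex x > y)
2*x^2 - x*y + 2*y + 1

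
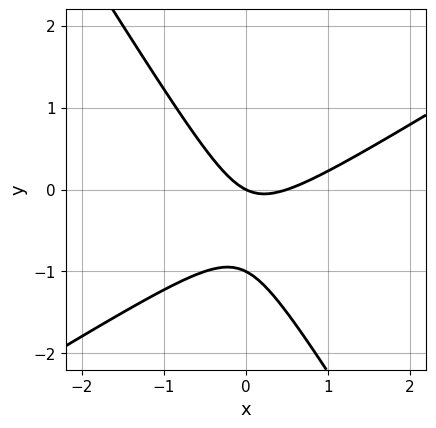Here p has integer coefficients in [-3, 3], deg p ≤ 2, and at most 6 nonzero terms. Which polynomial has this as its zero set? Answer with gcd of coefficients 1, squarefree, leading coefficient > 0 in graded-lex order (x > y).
2*x^2 - 2*x*y - 2*y^2 - x - 2*y

First, the degree is 2 — a generic line meets the curve in up to 2 points.
Next, reading off the gridlines: the y-axis gridline crossings are at y ∈ {-1, 0}; one x-axis crossing is at x = 0.
Finally, together with the visible shape, these determine p as stated.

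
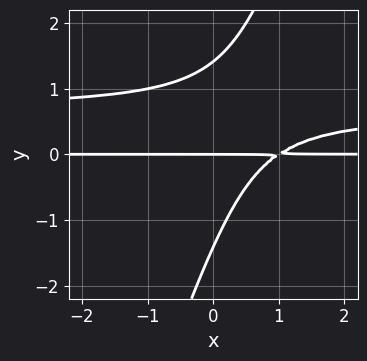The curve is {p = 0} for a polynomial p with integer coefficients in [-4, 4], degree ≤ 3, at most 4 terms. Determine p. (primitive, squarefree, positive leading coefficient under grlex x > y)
3*x*y^2 - y^3 - 2*x*y + 2*y

First, the degree is 3 — no degree-2 curve has this shape.
Then, checking where it meets the axes: every point of the x-axis in the box is on the curve; it meets the y-axis at y = 0 (among the integer gridlines).
Finally, together with the visible shape, these determine p as stated.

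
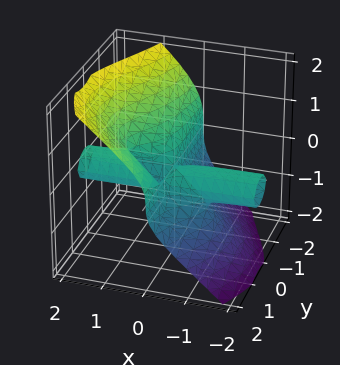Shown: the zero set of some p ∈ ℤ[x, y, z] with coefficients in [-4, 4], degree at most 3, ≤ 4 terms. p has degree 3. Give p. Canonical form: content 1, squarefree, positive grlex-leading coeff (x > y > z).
1. Degree: a generic line meets the surface in up to 3 points, so deg p = 3.
2. Against the integer gridlines: every point of the x-axis in the box is on the surface; one z-axis crossing is at z = 0; the visible y-axis segment lies entirely on the surface.
3. Solving for integer coefficients yields p as stated.

x*y^2 + 2*x*z^2 - 2*z^3 - x*y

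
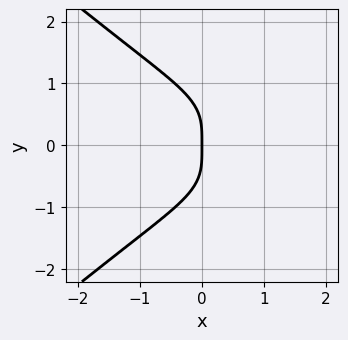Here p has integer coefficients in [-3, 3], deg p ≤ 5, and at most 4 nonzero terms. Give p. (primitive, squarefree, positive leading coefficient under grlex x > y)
First, deg p = 4. No degree-3 curve has this shape.
Next, symmetries: mirror symmetry y ↦ −y ⇒ only even powers of y.
Next, checking where it meets the axes: it crosses the x-axis at the gridline x = 0; it crosses the y-axis at the gridline y = 0.
Finally, putting this together gives p.

2*x^2*y^2 - 3*y^4 - 3*x*y^2 - 3*x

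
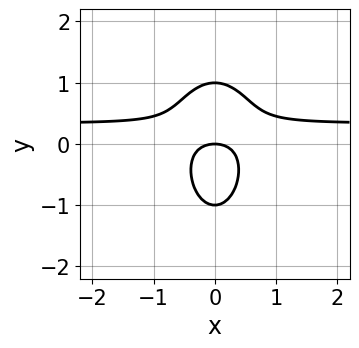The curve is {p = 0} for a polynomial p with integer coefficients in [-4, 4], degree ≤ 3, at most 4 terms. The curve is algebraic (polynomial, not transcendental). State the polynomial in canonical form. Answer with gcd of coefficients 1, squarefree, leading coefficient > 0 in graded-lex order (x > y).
1. Degree: a generic line meets the curve in up to 3 points, so deg p = 3.
2. Symmetries: it's symmetric under x → −x, forcing even powers of x.
3. Observable constraints: among the integer gridlines, it crosses the y-axis at y ∈ {-1, 0, 1}; it crosses the x-axis at the gridline x = 0.
4. Fitting integer coefficients to these (and the overall shape) gives p.

3*x^2*y + y^3 - x^2 - y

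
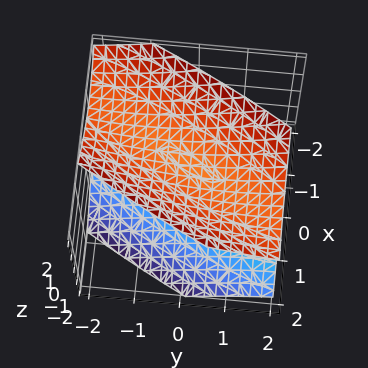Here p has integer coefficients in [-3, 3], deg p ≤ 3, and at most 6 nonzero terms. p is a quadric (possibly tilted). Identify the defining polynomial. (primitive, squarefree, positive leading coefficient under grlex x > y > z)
3*x^2 - 3*x*y + y^2 - 3*z^2 + 3

First, there are 2 components.
Next, deg p = 2.
Then, observable constraints: among the integer gridlines, it crosses the z-axis at z ∈ {-1, 1}; the surface avoids every integer y-axis point in the box; no x-intercept at any integer in the box.
Finally, matching integer coefficients to the picture gives p.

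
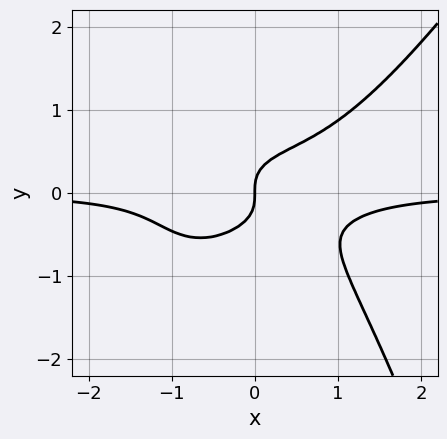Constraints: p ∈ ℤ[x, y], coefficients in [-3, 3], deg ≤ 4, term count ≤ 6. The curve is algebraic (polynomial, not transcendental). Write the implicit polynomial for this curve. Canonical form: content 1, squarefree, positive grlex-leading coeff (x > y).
2*x^3*y - x^2*y^2 - 3*y^3 + x

First, the degree is 4 — no degree-3 curve has this shape.
Then, reading off the gridlines: it crosses the x-axis at the gridline x = 0; it meets the y-axis at y = 0 (among the integer gridlines).
Finally, the integer polynomial consistent with all of this is the stated p.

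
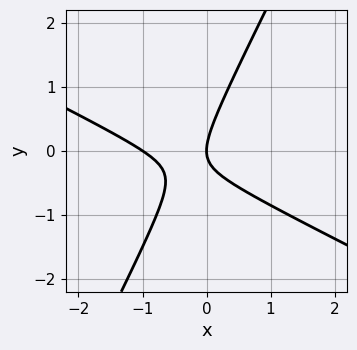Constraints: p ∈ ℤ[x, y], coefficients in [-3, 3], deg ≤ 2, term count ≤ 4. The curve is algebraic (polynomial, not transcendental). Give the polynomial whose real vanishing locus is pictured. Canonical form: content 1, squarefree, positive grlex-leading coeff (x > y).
First, the degree is 2 — the shape is more complex than any degree-1 curve.
Then, observable constraints: among the integer gridlines, it crosses the x-axis at x ∈ {-1, 0}; it crosses the y-axis at the gridline y = 0.
Finally, assembling these constraints gives the stated polynomial.

2*x^2 + 3*x*y - 2*y^2 + 2*x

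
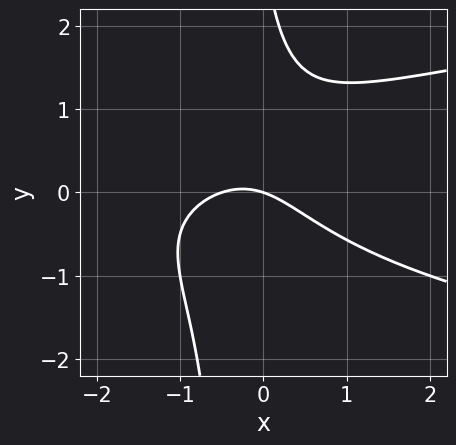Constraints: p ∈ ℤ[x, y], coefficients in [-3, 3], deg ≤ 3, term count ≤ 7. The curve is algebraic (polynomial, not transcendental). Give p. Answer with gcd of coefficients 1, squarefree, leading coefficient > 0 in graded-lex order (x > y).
3*x*y^2 - 2*x^2 + y^2 - x - 3*y

First, degree: the shape is more complex than any degree-2 curve, so deg p = 3.
Then, against the integer gridlines: one x-axis crossing is at x = 0; it meets the y-axis at y = 0 (among the integer gridlines).
Finally, putting this together gives p.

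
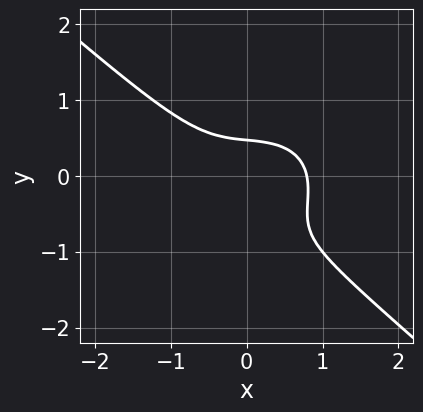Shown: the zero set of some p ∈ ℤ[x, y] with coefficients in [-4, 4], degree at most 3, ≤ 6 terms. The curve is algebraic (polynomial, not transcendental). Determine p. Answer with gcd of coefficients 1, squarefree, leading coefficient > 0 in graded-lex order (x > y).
First, degree: no degree-2 curve has this shape, so deg p = 3.
Finally, solving for integer coefficients yields p as stated.

2*x^3 + 3*y^3 + x*y + 3*y^2 - 1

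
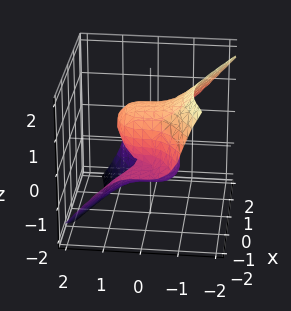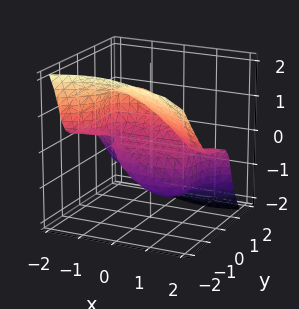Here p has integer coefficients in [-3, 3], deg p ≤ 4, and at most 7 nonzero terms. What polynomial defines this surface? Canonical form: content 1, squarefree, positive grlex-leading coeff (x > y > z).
1. Degree: the shape is more complex than any degree-2 surface, so deg p = 3.
2. Against the integer gridlines: it meets the z-axis at z = 0 (among the integer gridlines); every point of the x-axis in the box is on the surface; it crosses the y-axis at the gridline y = 0.
3. Matching integer coefficients to the picture gives p.

2*x^2*z + 2*x*z^2 + 3*y^3 + 2*z^3 - 3*z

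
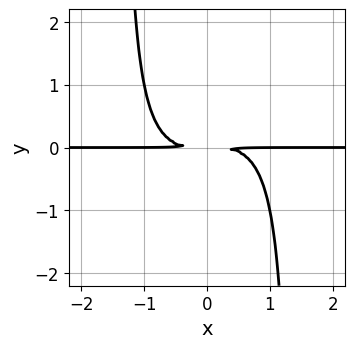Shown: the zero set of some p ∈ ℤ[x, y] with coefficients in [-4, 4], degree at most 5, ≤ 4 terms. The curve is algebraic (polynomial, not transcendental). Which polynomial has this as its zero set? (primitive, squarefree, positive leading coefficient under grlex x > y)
x^3*y - x^2*y^2 + 2*y^2

1. The degree is 4 — a generic line meets the curve in up to 4 points.
2. Observable constraints: the visible x-axis segment lies entirely on the curve.
3. The integer polynomial consistent with all of this is the stated p.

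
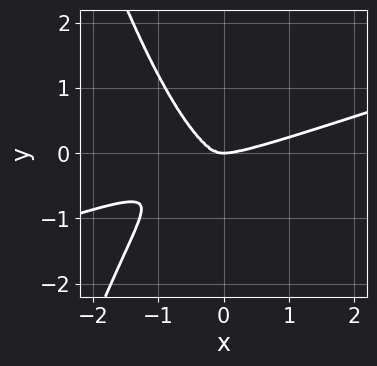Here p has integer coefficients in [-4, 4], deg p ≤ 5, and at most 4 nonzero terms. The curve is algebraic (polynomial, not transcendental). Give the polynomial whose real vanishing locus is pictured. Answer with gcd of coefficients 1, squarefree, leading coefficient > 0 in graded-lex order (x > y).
deg p = 4.
Against the integer gridlines: it meets the x-axis at x = 0 (among the integer gridlines); one y-axis crossing is at y = 0.
Fitting integer coefficients to these (and the overall shape) gives p.

x^4 - 3*x^3*y - x^2*y - 2*y^3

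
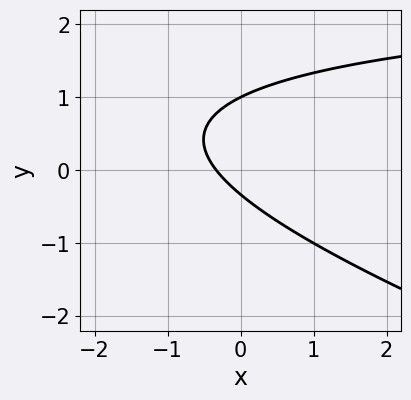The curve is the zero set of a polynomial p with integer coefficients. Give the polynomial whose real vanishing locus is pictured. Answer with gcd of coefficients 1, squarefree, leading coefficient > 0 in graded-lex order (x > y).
x*y + 3*y^2 - 3*x - 2*y - 1

1. Degree: a generic line meets the curve in up to 2 points, so deg p = 2.
2. Checking where it meets the axes: it crosses the y-axis at the gridline y = 1.
3. Fitting integer coefficients to these (and the overall shape) gives p.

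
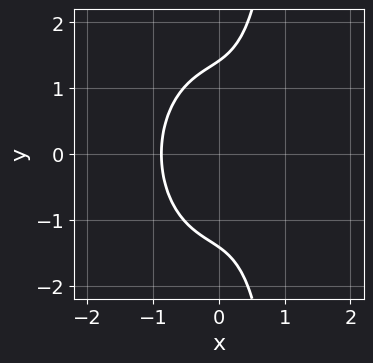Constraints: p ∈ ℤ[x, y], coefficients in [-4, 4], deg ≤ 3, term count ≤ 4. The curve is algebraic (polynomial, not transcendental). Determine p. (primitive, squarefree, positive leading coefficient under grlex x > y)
3*x^3 + x*y^2 - y^2 + 2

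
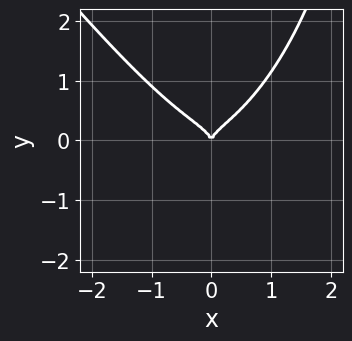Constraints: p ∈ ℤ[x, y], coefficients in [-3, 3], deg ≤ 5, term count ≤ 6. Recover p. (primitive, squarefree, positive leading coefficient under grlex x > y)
(a) The degree is 4 — no degree-3 curve has this shape.
(b) Observable constraints: one y-axis crossing is at y = 0; one x-axis crossing is at x = 0.
(c) These observations pin down the coefficients.

2*x^4 + x*y^3 - 3*y^3 + x^2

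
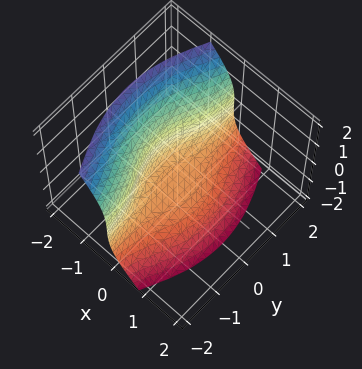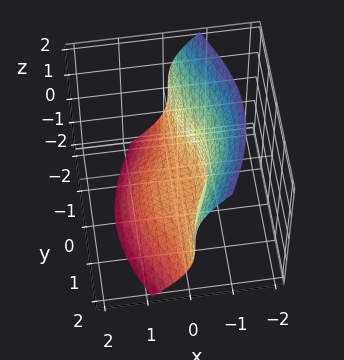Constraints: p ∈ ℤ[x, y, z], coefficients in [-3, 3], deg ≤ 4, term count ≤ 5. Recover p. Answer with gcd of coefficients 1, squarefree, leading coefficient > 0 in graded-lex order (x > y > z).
3*x^3 + 2*x*y^2 + z^3 + 1

(a) deg p = 3.
(b) Observable constraints: no y-intercept at any integer in the box; one z-axis crossing is at z = -1.
(c) Matching integer coefficients to the picture gives p.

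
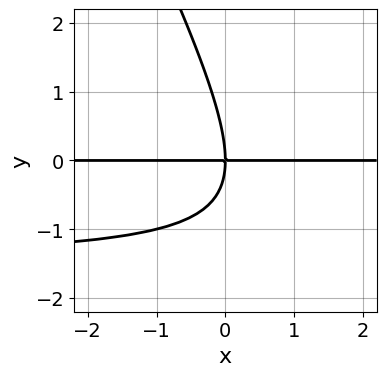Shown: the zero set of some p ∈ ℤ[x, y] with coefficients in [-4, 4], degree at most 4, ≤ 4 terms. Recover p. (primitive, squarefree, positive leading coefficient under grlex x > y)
2*x*y^2 + y^3 + 3*x*y

Degree: a generic line meets the curve in up to 3 points, so deg p = 3.
Reading off the gridlines: one y-axis crossing is at y = 0; the visible x-axis segment lies entirely on the curve.
These observations pin down the coefficients.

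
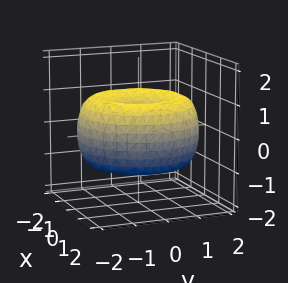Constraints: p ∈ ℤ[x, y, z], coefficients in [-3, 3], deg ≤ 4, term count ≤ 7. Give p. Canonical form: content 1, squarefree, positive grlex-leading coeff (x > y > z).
x^4 + 2*x^2*y^2 + y^4 - 3*x^2 - 3*y^2 + 3*z^2 - 1

1. deg p = 4.
2. Symmetries: rotational symmetry about the z-axis ⇒ p depends on x, y only through x² + y².
3. Observable constraints: a circular section at z = 1 has radius exactly 1.
4. Matching integer coefficients to the picture gives p.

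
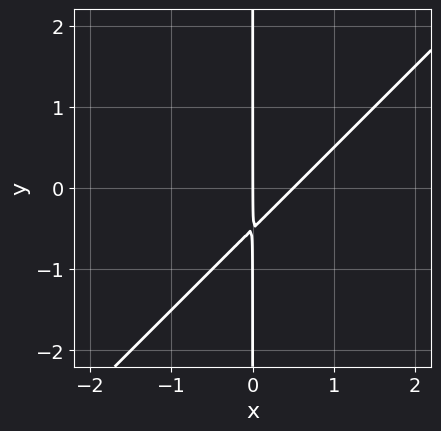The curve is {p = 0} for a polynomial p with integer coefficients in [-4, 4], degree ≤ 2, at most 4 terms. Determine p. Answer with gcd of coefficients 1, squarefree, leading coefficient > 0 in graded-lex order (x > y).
2*x^2 - 2*x*y - x

(a) Degree: the shape is more complex than any degree-1 curve, so deg p = 2.
(b) Reading off the gridlines: the visible y-axis segment lies entirely on the curve; it meets the x-axis at x = 0 (among the integer gridlines).
(c) Assembling these constraints gives the stated polynomial.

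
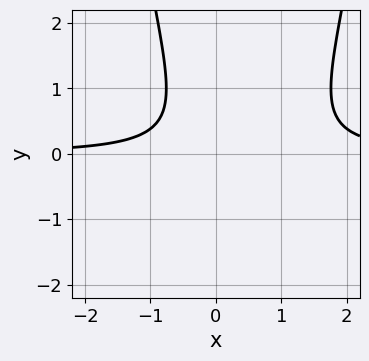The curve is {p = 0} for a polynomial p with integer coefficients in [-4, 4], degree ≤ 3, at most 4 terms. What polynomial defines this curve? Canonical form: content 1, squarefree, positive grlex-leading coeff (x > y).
3*x^2*y - 3*x*y - 2*y^2 - 2

First, deg p = 3.
Then, reading off the gridlines: no x-intercept at any integer in the box; it misses every integer gridline on the y-axis.
Finally, the integer polynomial consistent with all of this is the stated p.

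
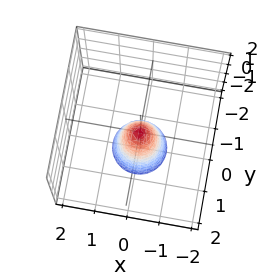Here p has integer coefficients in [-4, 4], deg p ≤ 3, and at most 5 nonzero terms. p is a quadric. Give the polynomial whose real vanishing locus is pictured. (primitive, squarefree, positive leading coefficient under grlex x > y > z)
1. Degree: a single bowl opening along one axis; a quadric, so deg p = 2.
2. Symmetries: rotational symmetry about the z-axis ⇒ p depends on x, y only through x² + y².
3. From the visible intercepts: it crosses the y-axis at the gridline y = 0; it meets the z-axis at z = 0 (among the integer gridlines); one x-axis crossing is at x = 0.
4. The integer polynomial consistent with all of this is the stated p.

3*x^2 + 3*y^2 + z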